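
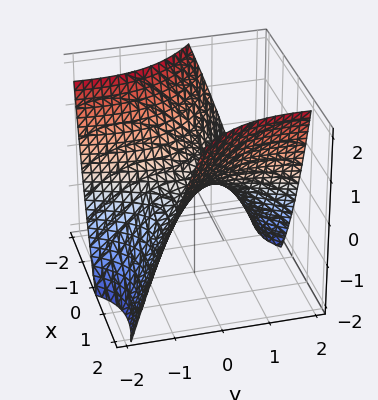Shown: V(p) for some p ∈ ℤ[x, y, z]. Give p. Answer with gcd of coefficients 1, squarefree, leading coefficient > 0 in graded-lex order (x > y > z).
2*x^2 + 3*x*y - y^2 - 3*z

deg p = 2.
From the visible intercepts: one z-axis crossing is at z = 0; it crosses the y-axis at the gridline y = 0.
Assembling these constraints gives the stated polynomial.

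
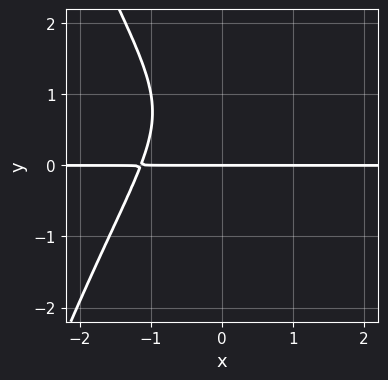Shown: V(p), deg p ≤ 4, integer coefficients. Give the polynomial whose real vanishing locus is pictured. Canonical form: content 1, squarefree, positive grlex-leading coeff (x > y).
2*x^3*y + 2*y^3 - 3*y^2 + 3*y

1. Degree: no degree-3 curve has this shape, so deg p = 4.
2. From the visible intercepts: every point of the x-axis in the box is on the curve; it meets the y-axis at y = 0 (among the integer gridlines).
3. These observations pin down the coefficients.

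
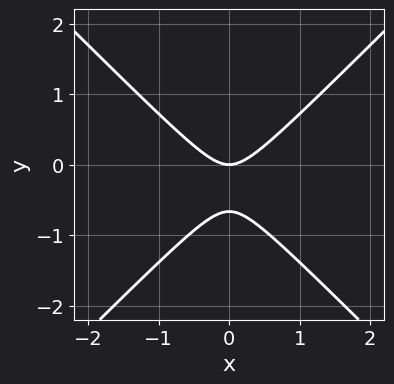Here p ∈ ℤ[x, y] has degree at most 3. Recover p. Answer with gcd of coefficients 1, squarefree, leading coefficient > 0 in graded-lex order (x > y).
3*x^2 - 3*y^2 - 2*y

Degree: the shape is more complex than any degree-1 curve, so deg p = 2.
Symmetries: mirror symmetry x ↦ −x ⇒ only even powers of x.
From the visible intercepts: one y-axis crossing is at y = 0; one x-axis crossing is at x = 0.
Matching integer coefficients to the picture gives p.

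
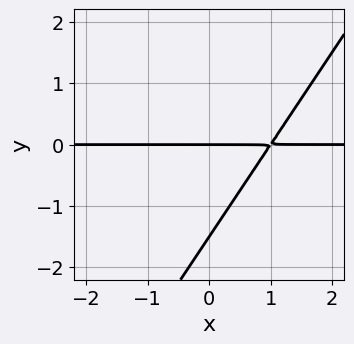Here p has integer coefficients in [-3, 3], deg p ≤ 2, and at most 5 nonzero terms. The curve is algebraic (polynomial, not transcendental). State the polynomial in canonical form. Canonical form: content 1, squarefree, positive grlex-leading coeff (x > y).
3*x*y - 2*y^2 - 3*y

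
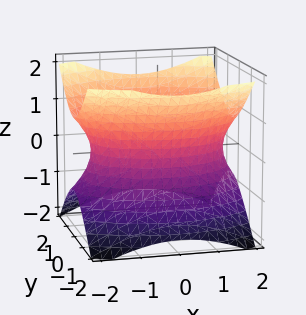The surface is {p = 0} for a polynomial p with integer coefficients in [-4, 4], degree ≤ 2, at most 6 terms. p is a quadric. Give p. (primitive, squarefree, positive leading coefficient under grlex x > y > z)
x^2 + 2*y^2 - 2*z^2 - 3

(a) deg p = 2. An hourglass — one-sheet hyperboloid; a quadric.
(b) Symmetries: mirror symmetry y ↦ −y ⇒ only even powers of y; mirror symmetry x ↦ −x ⇒ only even powers of x; mirror symmetry z ↦ −z ⇒ only even powers of z.
(c) From the visible intercepts: the surface avoids every integer z-axis point in the box.
(d) Assembling these constraints gives the stated polynomial.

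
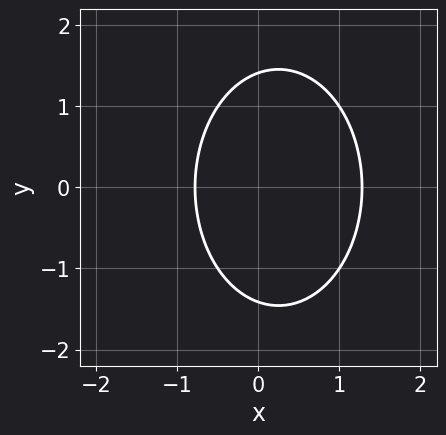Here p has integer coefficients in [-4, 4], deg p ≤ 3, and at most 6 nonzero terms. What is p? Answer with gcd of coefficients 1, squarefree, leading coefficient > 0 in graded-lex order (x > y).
2*x^2 + y^2 - x - 2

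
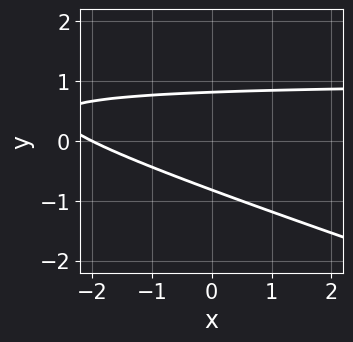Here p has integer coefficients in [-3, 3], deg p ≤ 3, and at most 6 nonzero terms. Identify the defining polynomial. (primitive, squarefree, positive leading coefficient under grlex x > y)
x*y + 3*y^2 - x - 2

The degree is 2 — a generic line meets the curve in up to 2 points.
From the axis intercepts and sections: it crosses the x-axis at the gridline x = -2.
Putting this together gives p.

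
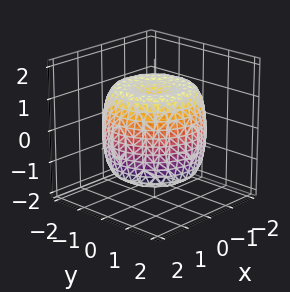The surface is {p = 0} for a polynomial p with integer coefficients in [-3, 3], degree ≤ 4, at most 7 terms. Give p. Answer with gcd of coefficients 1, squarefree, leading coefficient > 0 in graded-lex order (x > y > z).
x^4 + 2*x^2*y^2 + y^4 - 2*x^2 - 2*y^2 + z^2 - 1

1. deg p = 4. A generic line meets the surface in up to 4 points.
2. Symmetries: the surface is invariant under rotation about z: p = q(x² + y², z).
3. Reading off the gridlines: among the integer gridlines, it crosses the z-axis at z ∈ {-1, 1}; a circular section at z = 0 has radius between 1 and 2.
4. The integer polynomial consistent with all of this is the stated p.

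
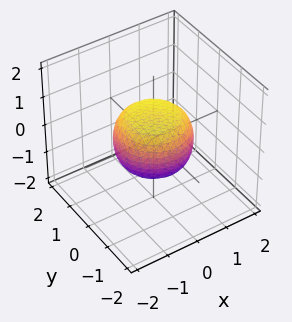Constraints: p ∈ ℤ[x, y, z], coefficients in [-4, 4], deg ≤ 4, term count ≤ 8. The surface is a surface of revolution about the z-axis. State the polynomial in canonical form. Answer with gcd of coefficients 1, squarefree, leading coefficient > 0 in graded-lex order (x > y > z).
2*x^4 + 4*x^2*y^2 + 2*y^4 - x^2 - y^2 + 3*z^2 - 2

(a) The degree is 4 — no degree-3 surface has this shape.
(b) Symmetry: the z-axis is an axis of rotation, so x and y enter only as x² + y².
(c) Checking where it meets the axes: a circular section at z = 0 has radius between 1 and 2.
(d) Together with the visible shape, these determine p as stated.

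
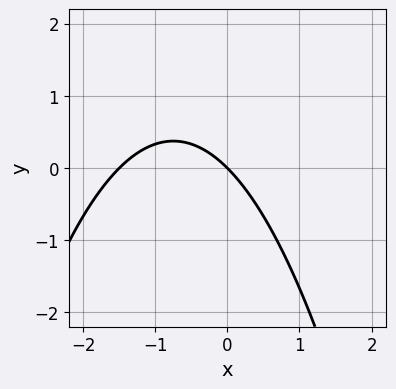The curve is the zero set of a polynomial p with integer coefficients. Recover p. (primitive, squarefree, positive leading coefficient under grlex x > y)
First, the degree is 2 — a generic line meets the curve in up to 2 points.
Then, reading off the gridlines: it meets the y-axis at y = 0 (among the integer gridlines); it meets the x-axis at x = 0 (among the integer gridlines).
Finally, putting this together gives p.

2*x^2 + 3*x + 3*y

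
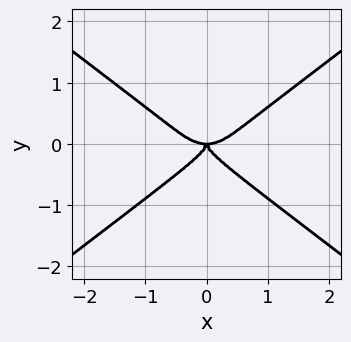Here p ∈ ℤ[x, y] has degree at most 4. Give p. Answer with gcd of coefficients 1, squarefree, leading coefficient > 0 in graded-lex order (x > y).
x^4 - 3*y^4 - x^2*y

First, deg p = 4. The shape is more complex than any degree-3 curve.
Next, symmetries: it's symmetric under x → −x, forcing even powers of x.
Then, reading off the gridlines: it meets the x-axis at x = 0 (among the integer gridlines); it crosses the y-axis at the gridline y = 0.
Finally, together with the visible shape, these determine p as stated.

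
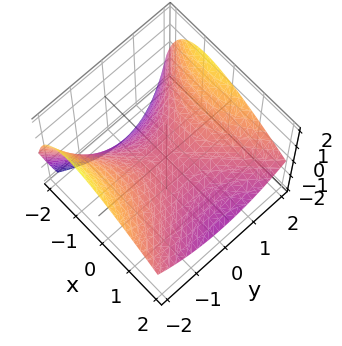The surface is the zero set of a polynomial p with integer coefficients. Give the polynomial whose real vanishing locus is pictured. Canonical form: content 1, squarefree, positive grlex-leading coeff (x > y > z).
1. Degree: a generic line meets the surface in up to 2 points, so deg p = 2.
2. Against the integer gridlines: it meets the x-axis at x = 0 (among the integer gridlines); it meets the z-axis at z = 0 (among the integer gridlines); one y-axis crossing is at y = 0.
3. Putting this together gives p.

x^2 + x*z - y^2 + 3*z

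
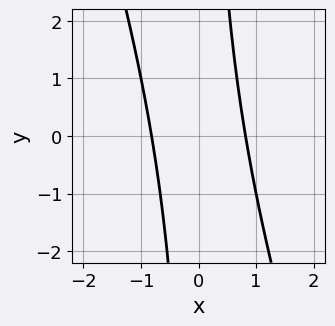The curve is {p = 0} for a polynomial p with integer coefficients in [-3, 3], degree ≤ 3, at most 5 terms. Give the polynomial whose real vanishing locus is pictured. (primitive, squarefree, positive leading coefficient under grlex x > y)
3*x^2 + x*y - 2

1. The degree is 2 — no degree-1 curve has this shape.
2. From the axis intercepts and sections: the curve avoids every integer y-axis point in the box.
3. Assembling these constraints gives the stated polynomial.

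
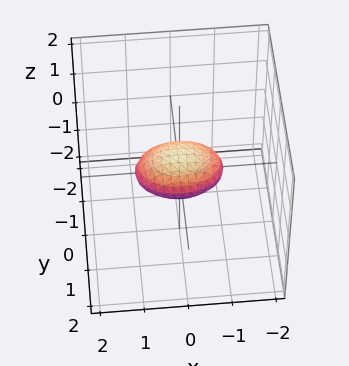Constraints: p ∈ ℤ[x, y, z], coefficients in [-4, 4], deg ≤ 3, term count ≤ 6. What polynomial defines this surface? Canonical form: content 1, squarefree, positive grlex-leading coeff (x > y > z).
First, degree: bounded and convex; a quadric, so deg p = 2.
Then, symmetries: the y ↦ −y reflection is a symmetry, so y appears only in even powers; it's symmetric under x → −x, forcing even powers of x; the z ↦ −z reflection is a symmetry, so z appears only in even powers.
Next, observable constraints: among the integer gridlines, it crosses the x-axis at x ∈ {-1, 1}.
Finally, matching integer coefficients to the picture gives p.

x^2 + 2*y^2 + 3*z^2 - 1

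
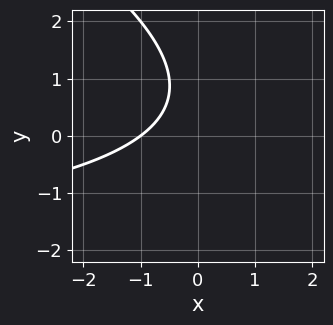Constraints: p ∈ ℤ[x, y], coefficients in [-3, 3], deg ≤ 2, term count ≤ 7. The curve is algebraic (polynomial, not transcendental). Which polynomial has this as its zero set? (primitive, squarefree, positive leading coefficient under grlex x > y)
x*y + 2*y^2 + 3*x - 3*y + 3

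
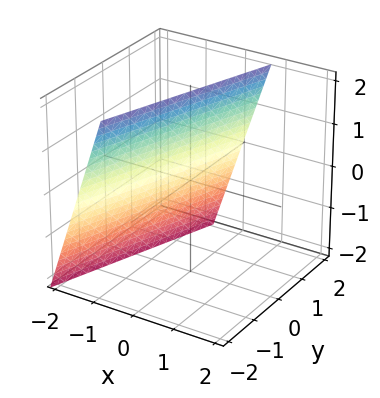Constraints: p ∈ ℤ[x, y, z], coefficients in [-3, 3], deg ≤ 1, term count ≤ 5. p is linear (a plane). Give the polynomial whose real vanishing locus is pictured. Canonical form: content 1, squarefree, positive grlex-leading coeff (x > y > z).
(a) Degree: the surface is flat (a plane), so deg p = 1.
(b) Checking where it meets the axes: it crosses the y-axis at the gridline y = 2; it meets the z-axis at z = 2 (among the integer gridlines).
(c) These observations pin down the coefficients.

3*x - y - z + 2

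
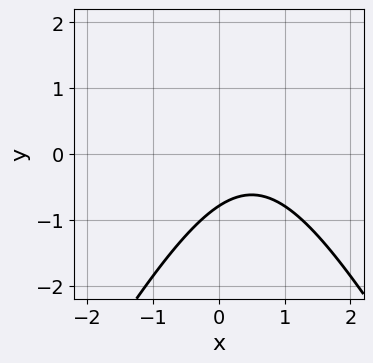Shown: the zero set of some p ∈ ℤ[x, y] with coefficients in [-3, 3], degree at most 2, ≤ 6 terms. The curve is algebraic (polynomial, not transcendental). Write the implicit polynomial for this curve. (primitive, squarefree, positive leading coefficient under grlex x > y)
1. deg p = 2.
2. Reading off the gridlines: the curve avoids every integer x-axis point in the box.
3. Solving for integer coefficients yields p as stated.

3*x^2 - y^2 - 3*x + 3*y + 3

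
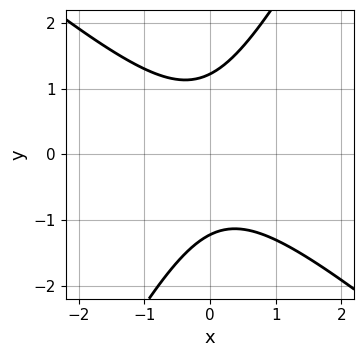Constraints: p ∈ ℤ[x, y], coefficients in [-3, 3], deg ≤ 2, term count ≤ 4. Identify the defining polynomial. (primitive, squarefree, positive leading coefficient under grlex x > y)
Degree: no degree-1 curve has this shape, so deg p = 2.
Observable constraints: no x-intercept at any integer in the box.
Together with the visible shape, these determine p as stated.

3*x^2 + 2*x*y - 2*y^2 + 3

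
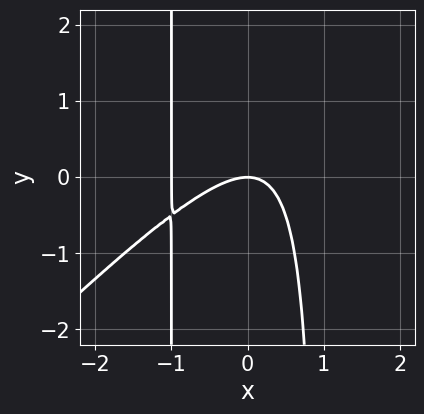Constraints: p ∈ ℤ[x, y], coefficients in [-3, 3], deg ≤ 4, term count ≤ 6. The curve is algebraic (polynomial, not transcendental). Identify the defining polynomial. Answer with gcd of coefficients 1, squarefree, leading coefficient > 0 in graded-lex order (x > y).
deg p = 3. No degree-2 curve has this shape.
From the visible intercepts: the x-axis gridline crossings are at x ∈ {-1, 0}; it meets the y-axis at y = 0 (among the integer gridlines).
Assembling these constraints gives the stated polynomial.

x^3 - x^2*y + x^2 + y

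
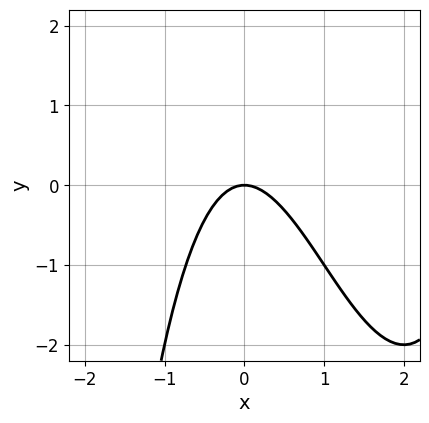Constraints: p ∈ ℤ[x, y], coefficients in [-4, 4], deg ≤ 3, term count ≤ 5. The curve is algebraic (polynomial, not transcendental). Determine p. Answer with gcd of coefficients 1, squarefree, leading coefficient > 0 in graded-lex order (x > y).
x^3 - 3*x^2 - 2*y

The degree is 3 — a generic line meets the curve in up to 3 points.
Checking where it meets the axes: one y-axis crossing is at y = 0; it crosses the x-axis at the gridline x = 0.
Putting this together gives p.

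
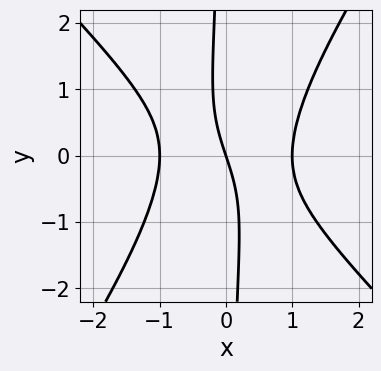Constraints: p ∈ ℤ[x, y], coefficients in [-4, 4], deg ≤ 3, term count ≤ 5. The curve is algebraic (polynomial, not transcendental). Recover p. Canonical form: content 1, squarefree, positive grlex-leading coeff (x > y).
1. The degree is 3 — the shape is more complex than any degree-2 curve.
2. From the axis intercepts and sections: one y-axis crossing is at y = 0; among the integer gridlines, it crosses the x-axis at x ∈ {-1, 0, 1}.
3. Solving for integer coefficients yields p as stated.

3*x^3 + x^2*y - 2*x*y^2 - 3*x - y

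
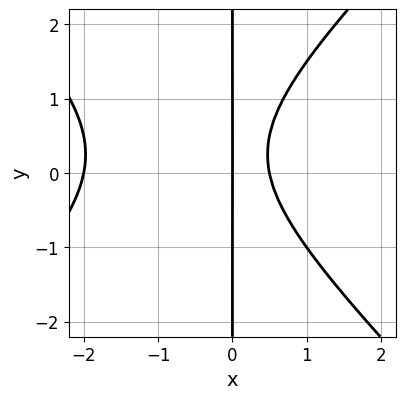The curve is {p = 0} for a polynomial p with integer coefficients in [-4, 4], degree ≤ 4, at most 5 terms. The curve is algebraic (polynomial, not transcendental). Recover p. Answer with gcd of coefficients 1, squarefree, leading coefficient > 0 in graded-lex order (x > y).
2*x^3 - 2*x*y^2 + 3*x^2 + x*y - 2*x

1. Degree: no degree-2 curve has this shape, so deg p = 3.
2. From the axis intercepts and sections: among the integer gridlines, it crosses the x-axis at x ∈ {-2, 0}; the visible y-axis segment lies entirely on the curve.
3. Fitting integer coefficients to these (and the overall shape) gives p.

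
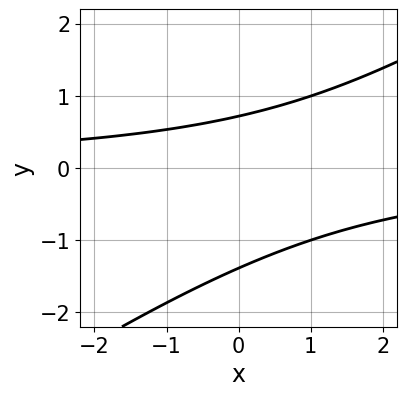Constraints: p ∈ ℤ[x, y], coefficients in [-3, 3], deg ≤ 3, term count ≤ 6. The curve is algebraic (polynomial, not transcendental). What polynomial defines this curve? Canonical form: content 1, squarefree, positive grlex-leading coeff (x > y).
First, degree: no degree-1 curve has this shape, so deg p = 2.
Then, from the axis intercepts and sections: no x-intercept at any integer in the box.
Finally, assembling these constraints gives the stated polynomial.

2*x*y - 3*y^2 - 2*y + 3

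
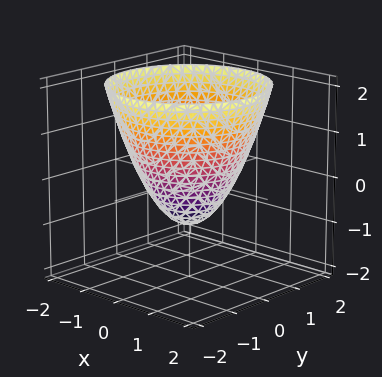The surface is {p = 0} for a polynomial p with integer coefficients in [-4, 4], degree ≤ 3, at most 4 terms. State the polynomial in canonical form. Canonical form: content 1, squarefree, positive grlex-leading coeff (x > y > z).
x^2 + y^2 - z - 1

(a) Degree: no degree-1 surface has this shape, so deg p = 2.
(b) Symmetry: every cross-section ⟂ z is a circle, so x, y appear only via x² + y².
(c) From the visible intercepts: a circular section at z = 2 has radius between 1 and 2; among the integer gridlines, it crosses the x-axis at x ∈ {-1, 1}; among the integer gridlines, it crosses the y-axis at y ∈ {-1, 1}.
(d) Together with the visible shape, these determine p as stated.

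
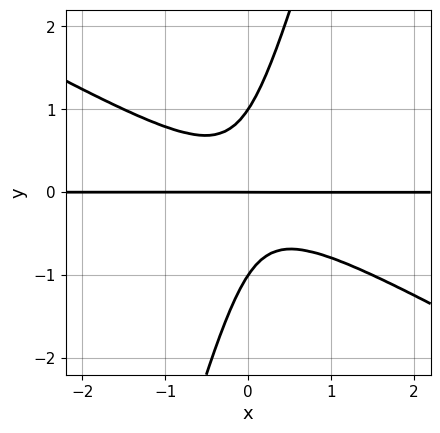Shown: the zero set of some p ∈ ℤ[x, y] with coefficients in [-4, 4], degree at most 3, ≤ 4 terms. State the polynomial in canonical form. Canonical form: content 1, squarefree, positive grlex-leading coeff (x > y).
2*x^2*y + 3*x*y^2 - y^3 + y

Degree: no degree-2 curve has this shape, so deg p = 3.
From the visible intercepts: the y-axis gridline crossings are at y ∈ {-1, 0, 1}; the visible x-axis segment lies entirely on the curve.
Putting this together gives p.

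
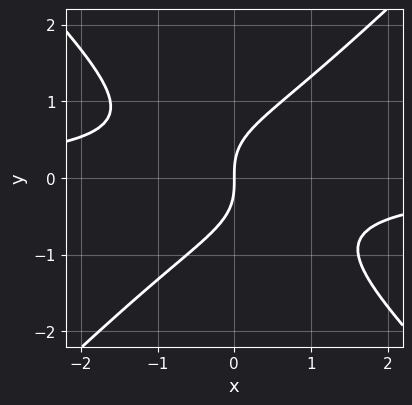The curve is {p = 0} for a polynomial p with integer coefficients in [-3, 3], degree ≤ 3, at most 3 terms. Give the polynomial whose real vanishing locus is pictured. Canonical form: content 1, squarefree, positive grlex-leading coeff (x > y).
(a) Degree: the shape is more complex than any degree-2 curve, so deg p = 3.
(b) Reading off the gridlines: it crosses the x-axis at the gridline x = 0; it crosses the y-axis at the gridline y = 0.
(c) Fitting integer coefficients to these (and the overall shape) gives p.

x^2*y - y^3 + x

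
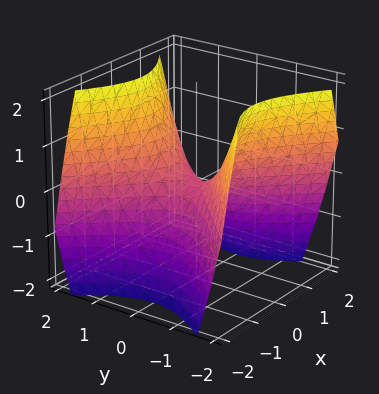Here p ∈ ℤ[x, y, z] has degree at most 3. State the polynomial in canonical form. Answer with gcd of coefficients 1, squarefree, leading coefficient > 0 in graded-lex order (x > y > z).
x^2 - y^2 + z

First, degree: a hyperbolic paraboloid; a quadric, so deg p = 2.
Next, symmetries: it's symmetric under y → −y, forcing even powers of y; the x ↦ −x reflection is a symmetry, so x appears only in even powers.
Next, observable constraints: it crosses the y-axis at the gridline y = 0; it crosses the z-axis at the gridline z = 0; it meets the x-axis at x = 0 (among the integer gridlines).
Finally, the integer polynomial consistent with all of this is the stated p.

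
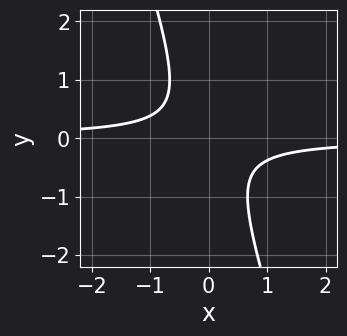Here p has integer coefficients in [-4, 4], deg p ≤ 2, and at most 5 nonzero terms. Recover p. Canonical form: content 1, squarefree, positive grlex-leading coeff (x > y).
(a) The degree is 2 — no degree-1 curve has this shape.
(b) From the visible intercepts: it misses every integer gridline on the x-axis; no y-intercept at any integer in the box.
(c) Putting this together gives p.

3*x*y + y^2 + 1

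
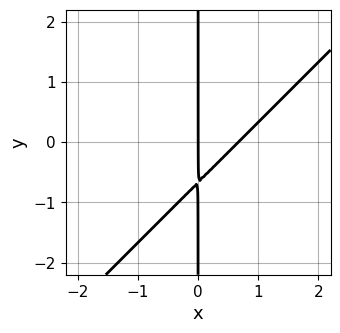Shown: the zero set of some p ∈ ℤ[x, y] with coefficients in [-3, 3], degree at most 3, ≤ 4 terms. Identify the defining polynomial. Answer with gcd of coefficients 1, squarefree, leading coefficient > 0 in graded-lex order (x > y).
First, deg p = 2.
Then, checking where it meets the axes: every point of the y-axis in the box is on the curve; it crosses the x-axis at the gridline x = 0.
Finally, together with the visible shape, these determine p as stated.

3*x^2 - 3*x*y - 2*x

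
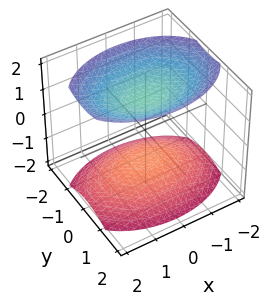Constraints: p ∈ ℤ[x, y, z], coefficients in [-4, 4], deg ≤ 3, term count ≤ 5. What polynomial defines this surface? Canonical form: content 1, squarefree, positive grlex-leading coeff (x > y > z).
1. The picture has 2 separate pieces. Treating them together as one polynomial.
2. deg p = 2. Two sheets facing apart; a quadric.
3. Symmetries: mirror symmetry y ↦ −y ⇒ only even powers of y; it's symmetric under z → −z, forcing even powers of z; mirror symmetry x ↦ −x ⇒ only even powers of x.
4. Against the integer gridlines: the surface avoids every integer x-axis point in the box; no y-intercept at any integer in the box.
5. Assembling these constraints gives the stated polynomial.

x^2 + 2*y^2 - 2*z^2 + 3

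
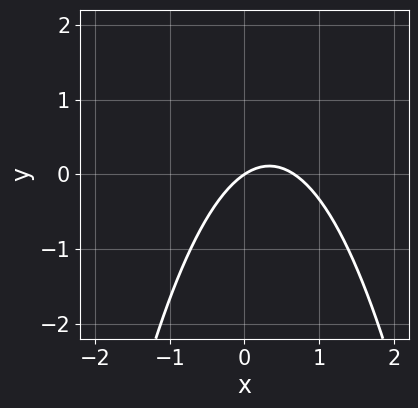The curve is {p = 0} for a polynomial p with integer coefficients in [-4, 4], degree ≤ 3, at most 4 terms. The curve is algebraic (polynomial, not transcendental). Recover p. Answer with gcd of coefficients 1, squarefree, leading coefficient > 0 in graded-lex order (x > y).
1. The degree is 2 — no degree-1 curve has this shape.
2. Observable constraints: it meets the x-axis at x = 0 (among the integer gridlines); it meets the y-axis at y = 0 (among the integer gridlines).
3. Together with the visible shape, these determine p as stated.

3*x^2 - 2*x + 3*y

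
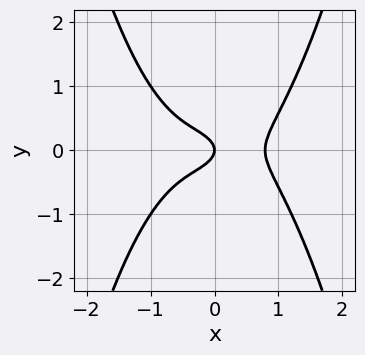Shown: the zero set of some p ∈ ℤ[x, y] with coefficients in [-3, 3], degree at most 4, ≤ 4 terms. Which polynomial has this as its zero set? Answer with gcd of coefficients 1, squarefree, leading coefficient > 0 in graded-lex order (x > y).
2*x^4 - 3*y^2 - x

deg p = 4. The shape is more complex than any degree-3 curve.
Symmetries: mirror symmetry y ↦ −y ⇒ only even powers of y.
From the axis intercepts and sections: it meets the x-axis at x = 0 (among the integer gridlines); it crosses the y-axis at the gridline y = 0.
Assembling these constraints gives the stated polynomial.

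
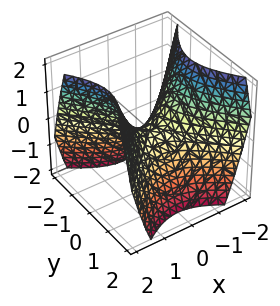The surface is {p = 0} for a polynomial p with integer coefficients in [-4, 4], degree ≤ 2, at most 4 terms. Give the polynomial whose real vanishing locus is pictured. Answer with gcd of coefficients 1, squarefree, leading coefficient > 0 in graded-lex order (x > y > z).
1. deg p = 2. A hyperbolic paraboloid; a quadric.
2. Symmetries: mirror symmetry y ↦ −y ⇒ only even powers of y; it's symmetric under x → −x, forcing even powers of x.
3. Reading off the gridlines: one x-axis crossing is at x = 0; one y-axis crossing is at y = 0.
4. The integer polynomial consistent with all of this is the stated p.

x^2 - y^2 - z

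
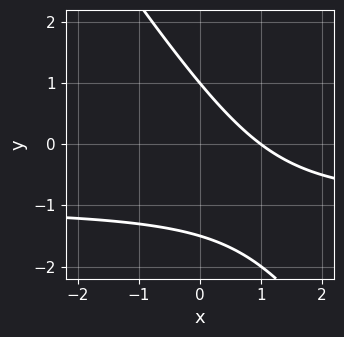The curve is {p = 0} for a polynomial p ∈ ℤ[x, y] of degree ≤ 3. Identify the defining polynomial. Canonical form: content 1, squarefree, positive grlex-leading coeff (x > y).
3*x*y + 2*y^2 + 3*x + y - 3

The degree is 2 — a generic line meets the curve in up to 2 points.
From the visible intercepts: it meets the y-axis at y = 1 (among the integer gridlines); one x-axis crossing is at x = 1.
These observations pin down the coefficients.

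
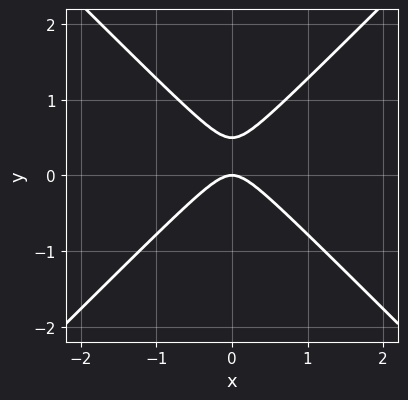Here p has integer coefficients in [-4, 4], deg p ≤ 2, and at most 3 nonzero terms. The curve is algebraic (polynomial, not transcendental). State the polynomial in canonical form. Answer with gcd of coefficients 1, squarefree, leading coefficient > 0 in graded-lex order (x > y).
2*x^2 - 2*y^2 + y

(a) Degree: the shape is more complex than any degree-1 curve, so deg p = 2.
(b) Symmetries: mirror symmetry x ↦ −x ⇒ only even powers of x.
(c) Against the integer gridlines: one y-axis crossing is at y = 0; it meets the x-axis at x = 0 (among the integer gridlines).
(d) These observations pin down the coefficients.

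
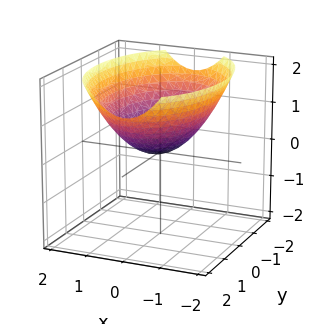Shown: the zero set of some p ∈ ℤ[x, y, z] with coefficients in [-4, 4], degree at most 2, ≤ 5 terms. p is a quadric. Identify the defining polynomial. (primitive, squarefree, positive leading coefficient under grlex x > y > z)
Degree: a single bowl opening along one axis; a quadric, so deg p = 2.
Symmetries: it's symmetric under y → −y, forcing even powers of y; it's symmetric under x → −x, forcing even powers of x.
From the visible intercepts: one y-axis crossing is at y = 0; it meets the x-axis at x = 0 (among the integer gridlines); it meets the z-axis at z = 0 (among the integer gridlines).
Assembling these constraints gives the stated polynomial.

2*x^2 + y^2 - 3*z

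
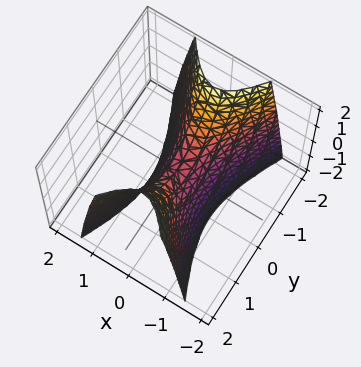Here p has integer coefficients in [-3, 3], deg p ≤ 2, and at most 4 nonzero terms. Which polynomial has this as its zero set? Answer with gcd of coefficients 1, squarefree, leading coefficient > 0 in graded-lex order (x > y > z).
3*x^2 - y^2 + z

(a) Degree: a saddle surface; a quadric, so deg p = 2.
(b) Symmetries: mirror symmetry x ↦ −x ⇒ only even powers of x; the y ↦ −y reflection is a symmetry, so y appears only in even powers.
(c) Reading off the gridlines: one x-axis crossing is at x = 0; one z-axis crossing is at z = 0.
(d) Assembling these constraints gives the stated polynomial.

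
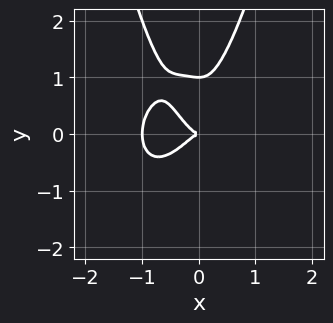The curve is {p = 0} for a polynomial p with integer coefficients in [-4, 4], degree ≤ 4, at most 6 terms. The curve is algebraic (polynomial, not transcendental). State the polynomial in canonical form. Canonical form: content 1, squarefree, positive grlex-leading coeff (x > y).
(a) Degree: no degree-3 curve has this shape, so deg p = 4.
(b) Observable constraints: the x-axis gridline crossings are at x ∈ {-1, 0}; among the integer gridlines, it crosses the y-axis at y ∈ {0, 1}.
(c) Together with the visible shape, these determine p as stated.

3*x^4 + x^2*y^2 + 3*x^3 - y^3 + y^2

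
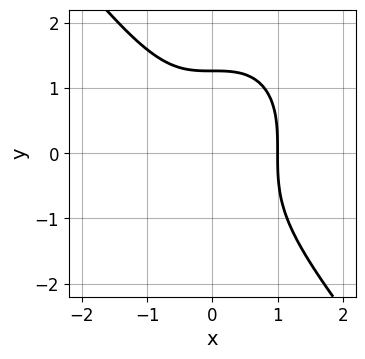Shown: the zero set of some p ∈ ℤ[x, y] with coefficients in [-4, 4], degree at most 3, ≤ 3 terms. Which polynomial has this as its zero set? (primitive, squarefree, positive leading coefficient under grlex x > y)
First, degree: a generic line meets the curve in up to 3 points, so deg p = 3.
Next, observable constraints: it crosses the x-axis at the gridline x = 1.
Finally, together with the visible shape, these determine p as stated.

2*x^3 + y^3 - 2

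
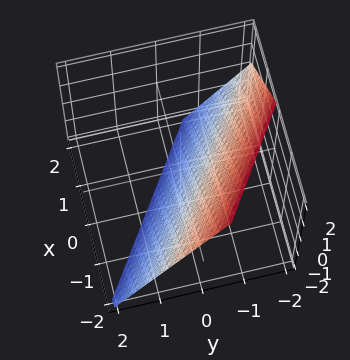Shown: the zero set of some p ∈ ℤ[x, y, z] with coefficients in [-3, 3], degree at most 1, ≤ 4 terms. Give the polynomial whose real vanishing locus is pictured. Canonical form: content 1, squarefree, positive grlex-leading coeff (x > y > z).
(a) deg p = 1. The surface is flat (a plane).
(b) From the visible intercepts: it crosses the z-axis at the gridline z = -1; one x-axis crossing is at x = -1.
(c) Fitting integer coefficients to these (and the overall shape) gives p.

2*x + 3*y + 2*z + 2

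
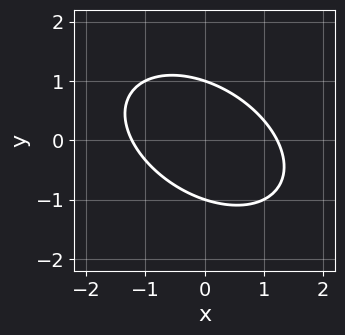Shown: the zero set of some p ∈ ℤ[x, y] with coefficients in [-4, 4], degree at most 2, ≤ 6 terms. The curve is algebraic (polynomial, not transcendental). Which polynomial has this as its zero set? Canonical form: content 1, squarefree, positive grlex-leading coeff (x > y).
1. The degree is 2 — no degree-1 curve has this shape.
2. From the axis intercepts and sections: the y-axis gridline crossings are at y ∈ {-1, 1}.
3. Fitting integer coefficients to these (and the overall shape) gives p.

2*x^2 + 2*x*y + 3*y^2 - 3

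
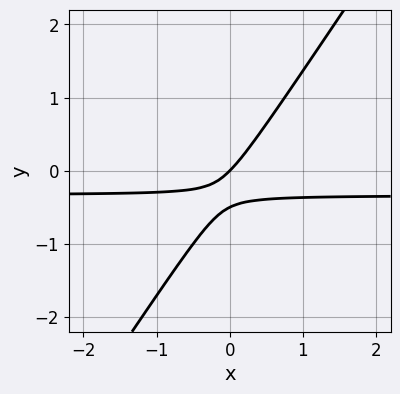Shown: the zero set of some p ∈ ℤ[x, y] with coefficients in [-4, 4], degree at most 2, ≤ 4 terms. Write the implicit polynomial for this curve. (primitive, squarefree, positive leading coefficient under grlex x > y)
(a) The degree is 2 — a generic line meets the curve in up to 2 points.
(b) Reading off the gridlines: it meets the y-axis at y = 0 (among the integer gridlines); one x-axis crossing is at x = 0.
(c) Fitting integer coefficients to these (and the overall shape) gives p.

3*x*y - 2*y^2 + x - y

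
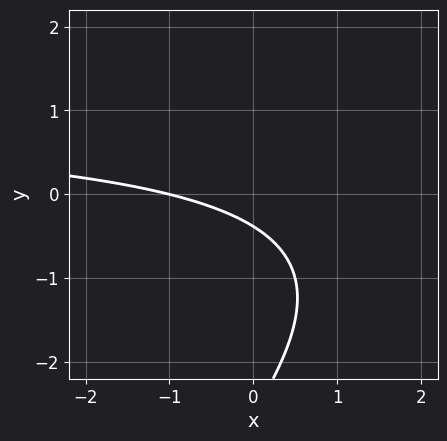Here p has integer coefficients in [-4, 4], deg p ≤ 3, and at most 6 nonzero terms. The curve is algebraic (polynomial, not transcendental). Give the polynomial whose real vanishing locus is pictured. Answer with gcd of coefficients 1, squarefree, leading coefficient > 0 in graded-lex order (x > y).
x*y - y^2 - x - 3*y - 1

(a) Degree: a generic line meets the curve in up to 2 points, so deg p = 2.
(b) Observable constraints: it crosses the x-axis at the gridline x = -1.
(c) Solving for integer coefficients yields p as stated.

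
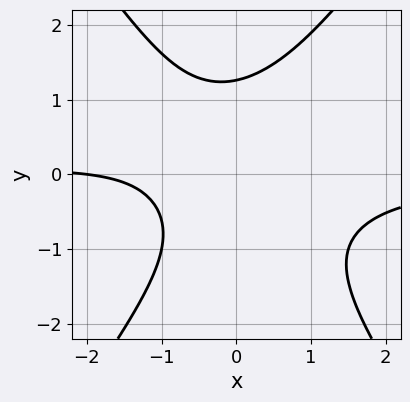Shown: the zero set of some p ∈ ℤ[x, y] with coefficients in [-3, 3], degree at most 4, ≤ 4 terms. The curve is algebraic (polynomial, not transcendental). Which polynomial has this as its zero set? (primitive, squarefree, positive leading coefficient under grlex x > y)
2*x^2*y - y^3 + x + 2

First, deg p = 3.
Next, from the visible intercepts: one x-axis crossing is at x = -2.
Finally, putting this together gives p.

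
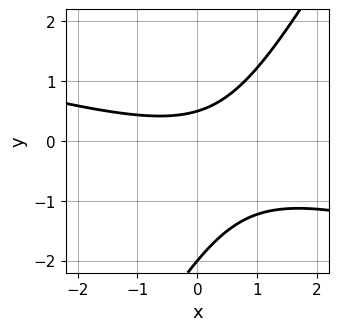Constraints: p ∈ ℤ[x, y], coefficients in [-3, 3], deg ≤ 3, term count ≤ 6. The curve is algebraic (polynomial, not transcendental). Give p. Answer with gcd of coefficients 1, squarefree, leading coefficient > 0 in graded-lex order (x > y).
(a) Degree: no degree-1 curve has this shape, so deg p = 2.
(b) Observable constraints: it meets the y-axis at y = -2 (among the integer gridlines); no x-intercept at any integer in the box.
(c) Together with the visible shape, these determine p as stated.

x^2 + 3*x*y - 2*y^2 - 3*y + 2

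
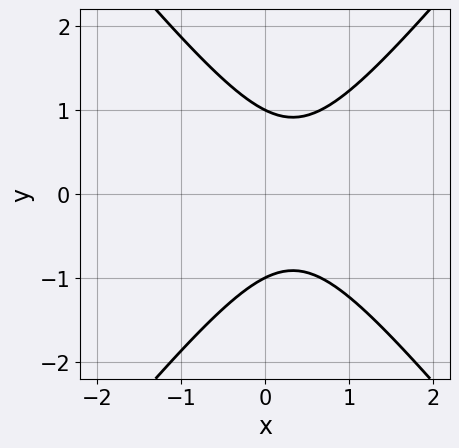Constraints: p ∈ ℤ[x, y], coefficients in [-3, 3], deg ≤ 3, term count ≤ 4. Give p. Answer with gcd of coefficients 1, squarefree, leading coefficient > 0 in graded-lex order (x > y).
First, degree: the shape is more complex than any degree-1 curve, so deg p = 2.
Then, symmetries: mirror symmetry y ↦ −y ⇒ only even powers of y.
Next, reading off the gridlines: among the integer gridlines, it crosses the y-axis at y ∈ {-1, 1}; no x-intercept at any integer in the box.
Finally, together with the visible shape, these determine p as stated.

3*x^2 - 2*y^2 - 2*x + 2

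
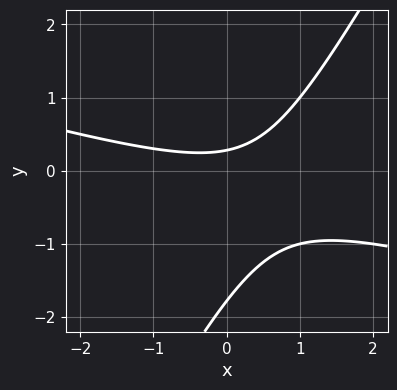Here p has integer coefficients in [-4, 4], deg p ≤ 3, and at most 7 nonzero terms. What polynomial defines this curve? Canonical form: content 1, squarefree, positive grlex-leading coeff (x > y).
x^2 + 3*x*y - 2*y^2 - 3*y + 1

First, degree: a generic line meets the curve in up to 2 points, so deg p = 2.
Then, against the integer gridlines: the curve avoids every integer x-axis point in the box.
Finally, these observations pin down the coefficients.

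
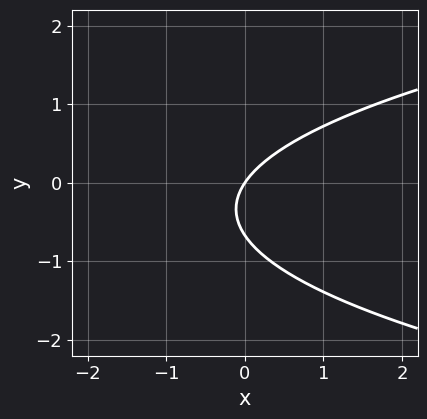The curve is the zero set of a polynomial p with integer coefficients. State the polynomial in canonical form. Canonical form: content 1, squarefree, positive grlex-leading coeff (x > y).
deg p = 2.
Checking where it meets the axes: one y-axis crossing is at y = 0; one x-axis crossing is at x = 0.
Solving for integer coefficients yields p as stated.

3*y^2 - 3*x + 2*y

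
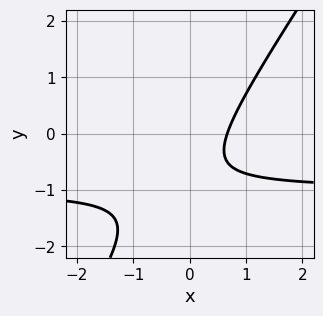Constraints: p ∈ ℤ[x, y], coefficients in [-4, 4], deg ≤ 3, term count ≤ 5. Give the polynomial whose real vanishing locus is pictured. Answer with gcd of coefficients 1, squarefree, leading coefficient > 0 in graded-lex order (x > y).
First, the degree is 2 — a generic line meets the curve in up to 2 points.
Next, from the visible intercepts: no y-intercept at any integer in the box.
Finally, solving for integer coefficients yields p as stated.

3*x*y - 2*y^2 + 3*x - 3*y - 2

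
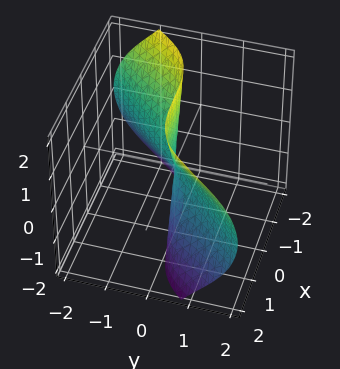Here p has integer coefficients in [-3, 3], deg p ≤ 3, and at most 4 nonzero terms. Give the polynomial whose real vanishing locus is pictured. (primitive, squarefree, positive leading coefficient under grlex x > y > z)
x^3 + x^2*y - 2*y^3 - 3*y*z^2

First, degree: a generic line meets the surface in up to 3 points, so deg p = 3.
Then, from the visible intercepts: it crosses the x-axis at the gridline x = 0; one y-axis crossing is at y = 0; the visible z-axis segment lies entirely on the surface.
Finally, matching integer coefficients to the picture gives p.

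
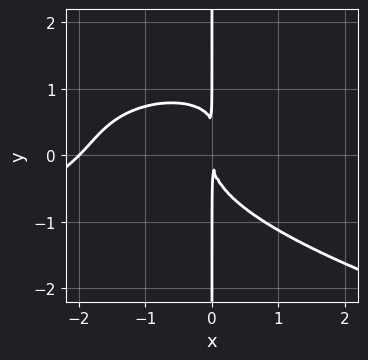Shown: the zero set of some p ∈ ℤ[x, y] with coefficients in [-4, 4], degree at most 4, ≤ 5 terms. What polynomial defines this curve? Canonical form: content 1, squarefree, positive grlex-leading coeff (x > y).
1. deg p = 4. No degree-3 curve has this shape.
2. Checking where it meets the axes: every point of the y-axis in the box is on the curve; it meets the x-axis at x = -2 (among the integer gridlines).
3. Putting this together gives p.

2*x*y^3 + x^3 - x^2*y - x*y^2 + 2*x^2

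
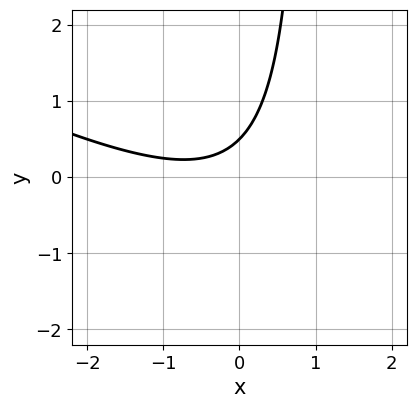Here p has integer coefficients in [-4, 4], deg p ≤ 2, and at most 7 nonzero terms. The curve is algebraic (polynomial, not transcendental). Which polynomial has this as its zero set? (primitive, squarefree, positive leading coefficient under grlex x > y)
The degree is 2 — the shape is more complex than any degree-1 curve.
From the visible intercepts: the curve avoids every integer x-axis point in the box.
Together with the visible shape, these determine p as stated.

x^2 + 2*x*y + x - 2*y + 1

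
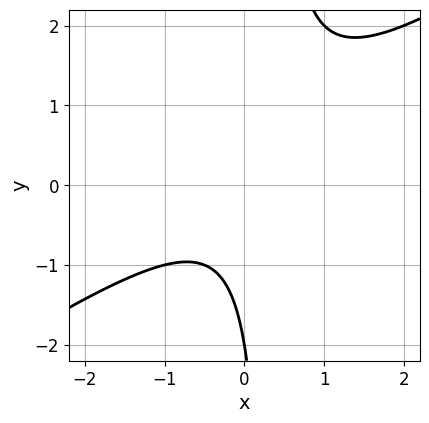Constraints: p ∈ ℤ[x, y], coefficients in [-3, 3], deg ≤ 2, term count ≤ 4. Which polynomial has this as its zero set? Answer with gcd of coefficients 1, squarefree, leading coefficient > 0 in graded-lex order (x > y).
(a) Degree: the shape is more complex than any degree-1 curve, so deg p = 2.
(b) Checking where it meets the axes: no x-intercept at any integer in the box; it meets the y-axis at y = -2 (among the integer gridlines).
(c) These observations pin down the coefficients.

2*x^2 - 3*x*y + y + 2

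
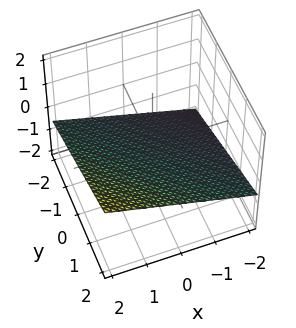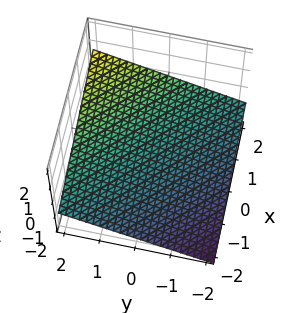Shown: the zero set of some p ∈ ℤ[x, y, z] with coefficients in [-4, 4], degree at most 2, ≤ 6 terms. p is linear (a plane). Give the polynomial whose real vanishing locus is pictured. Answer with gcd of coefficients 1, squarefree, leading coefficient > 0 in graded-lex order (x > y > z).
deg p = 1.
From the visible intercepts: it crosses the y-axis at the gridline y = 2; one x-axis crossing is at x = 2.
Putting this together gives p.

x + y - 3*z - 2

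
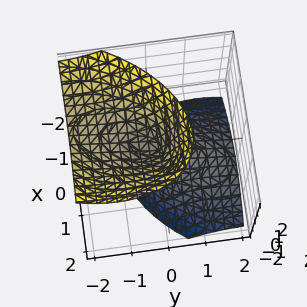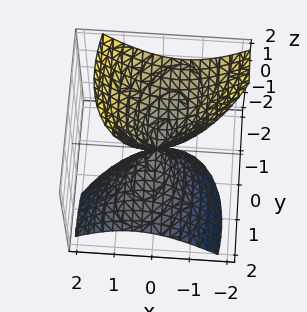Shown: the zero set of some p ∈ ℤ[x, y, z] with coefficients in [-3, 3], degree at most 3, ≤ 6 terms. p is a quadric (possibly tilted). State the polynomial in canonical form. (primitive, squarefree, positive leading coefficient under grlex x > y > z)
2*x^2 - x*y + y^2 + 2*y*z - z^2

The picture has 2 separate pieces.
Degree: a generic line meets the surface in up to 2 points, so deg p = 2.
Observable constraints: it crosses the x-axis at the gridline x = 0; it crosses the z-axis at the gridline z = 0; it meets the y-axis at y = 0 (among the integer gridlines).
The integer polynomial consistent with all of this is the stated p.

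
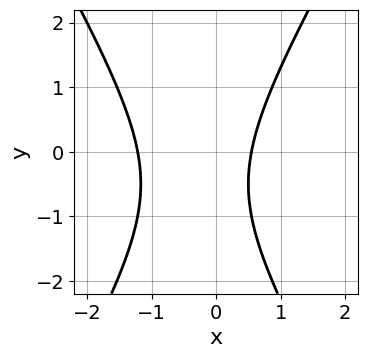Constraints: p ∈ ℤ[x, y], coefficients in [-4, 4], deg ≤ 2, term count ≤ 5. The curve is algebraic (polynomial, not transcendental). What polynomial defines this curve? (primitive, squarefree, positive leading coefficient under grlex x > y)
3*x^2 - y^2 + 2*x - y - 2

First, the degree is 2 — the shape is more complex than any degree-1 curve.
Next, from the visible intercepts: the curve avoids every integer y-axis point in the box.
Finally, fitting integer coefficients to these (and the overall shape) gives p.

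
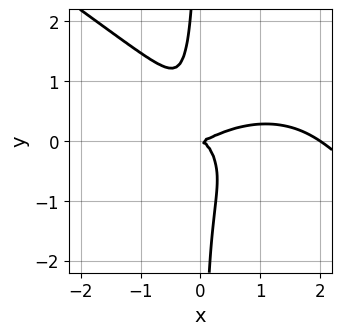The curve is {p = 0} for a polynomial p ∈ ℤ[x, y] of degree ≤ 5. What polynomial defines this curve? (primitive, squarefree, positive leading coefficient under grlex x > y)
x^4 + 3*x*y^3 - 2*x^3 + 3*x^2*y + y^2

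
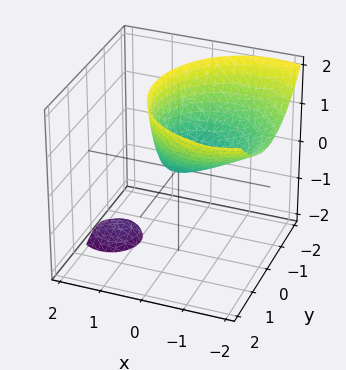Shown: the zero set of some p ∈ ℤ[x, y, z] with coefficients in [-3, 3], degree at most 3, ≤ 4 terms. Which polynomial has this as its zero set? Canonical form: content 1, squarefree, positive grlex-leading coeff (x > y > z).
First, the picture has 2 separate pieces. Treating them together as one polynomial.
Next, deg p = 2. No degree-1 surface has this shape.
Then, from the visible intercepts: one y-axis crossing is at y = 0; it crosses the z-axis at the gridline z = 0; one x-axis crossing is at x = 0.
Finally, fitting integer coefficients to these (and the overall shape) gives p.

2*x^2 + 3*x*z + 2*y^2 - 2*z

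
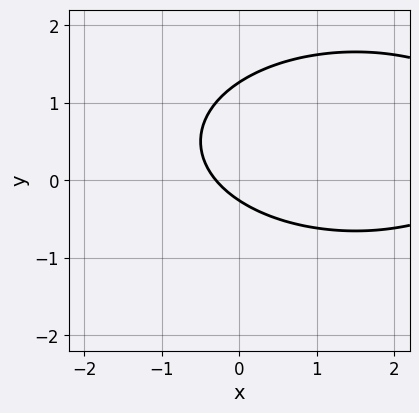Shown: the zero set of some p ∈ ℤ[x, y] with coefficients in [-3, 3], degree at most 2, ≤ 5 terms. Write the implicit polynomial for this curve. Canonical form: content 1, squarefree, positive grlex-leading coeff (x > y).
x^2 + 3*y^2 - 3*x - 3*y - 1

(a) deg p = 2.
(b) The integer polynomial consistent with all of this is the stated p.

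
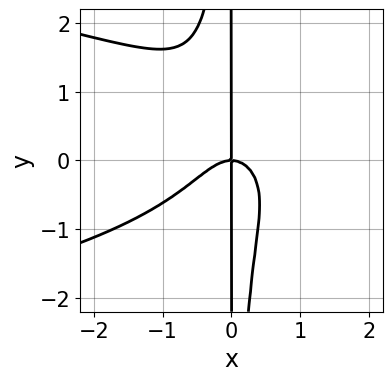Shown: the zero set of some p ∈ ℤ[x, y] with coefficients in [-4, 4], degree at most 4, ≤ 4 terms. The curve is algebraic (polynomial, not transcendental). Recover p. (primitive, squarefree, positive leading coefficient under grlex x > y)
1. Degree: the shape is more complex than any degree-3 curve, so deg p = 4.
2. Against the integer gridlines: every point of the y-axis in the box is on the curve; it crosses the x-axis at the gridline x = 0.
3. Assembling these constraints gives the stated polynomial.

3*x^2*y^2 + 3*x^3 - x^2*y + 2*x*y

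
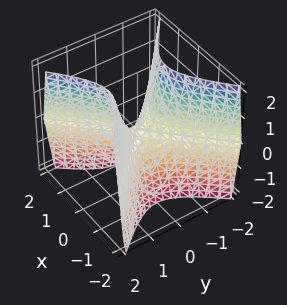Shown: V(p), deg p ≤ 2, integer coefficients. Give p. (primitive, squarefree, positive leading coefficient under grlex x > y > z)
2*x^2 - 2*y^2 + z

(a) deg p = 2.
(b) Symmetries: it's symmetric under y → −y, forcing even powers of y; it's symmetric under x → −x, forcing even powers of x.
(c) From the axis intercepts and sections: it meets the y-axis at y = 0 (among the integer gridlines); it meets the z-axis at z = 0 (among the integer gridlines).
(d) Together with the visible shape, these determine p as stated.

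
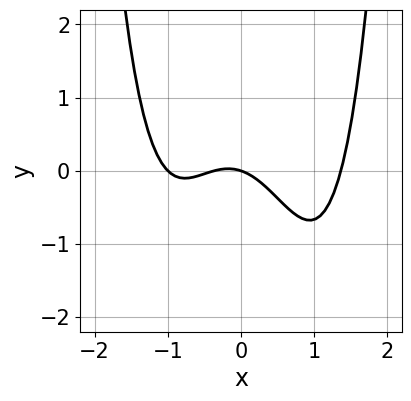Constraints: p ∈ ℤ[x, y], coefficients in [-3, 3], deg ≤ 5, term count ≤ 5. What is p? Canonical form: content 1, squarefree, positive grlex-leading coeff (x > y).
deg p = 4. No degree-3 curve has this shape.
From the axis intercepts and sections: it meets the y-axis at y = 0 (among the integer gridlines); among the integer gridlines, it crosses the x-axis at x ∈ {-1, 0}.
These observations pin down the coefficients.

2*x^4 - 3*x^2 - x - 3*y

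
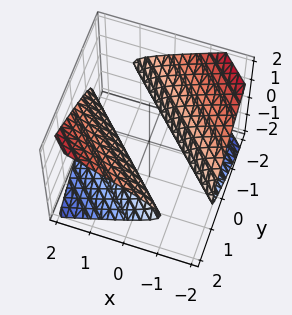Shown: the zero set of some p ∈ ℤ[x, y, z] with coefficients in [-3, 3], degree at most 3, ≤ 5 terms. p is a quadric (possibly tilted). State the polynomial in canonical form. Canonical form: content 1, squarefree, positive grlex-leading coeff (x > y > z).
(a) The picture has 2 separate pieces. They look like related sheets of one shape, so recover p as a whole.
(b) deg p = 2. A generic line meets the surface in up to 2 points.
(c) Reading off the gridlines: it misses every integer gridline on the z-axis; among the integer gridlines, it crosses the x-axis at x ∈ {-1, 1}; the y-axis gridline crossings are at y ∈ {-1, 1}.
(d) Assembling these constraints gives the stated polynomial.

x^2 + 2*x*y + y^2 - 3*z^2 - 1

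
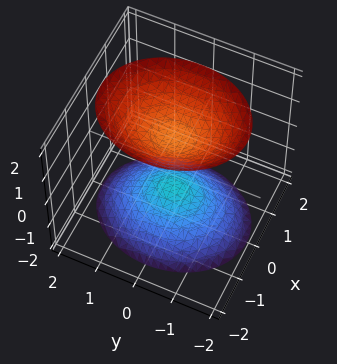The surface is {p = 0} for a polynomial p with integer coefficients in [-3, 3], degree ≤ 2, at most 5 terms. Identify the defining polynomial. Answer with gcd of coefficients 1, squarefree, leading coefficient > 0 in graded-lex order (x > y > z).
(a) I count 2 distinct pieces.
(b) deg p = 2.
(c) Symmetries: the y ↦ −y reflection is a symmetry, so y appears only in even powers; it's symmetric under z → −z, forcing even powers of z; it's symmetric under x → −x, forcing even powers of x.
(d) Observable constraints: among the integer gridlines, it crosses the z-axis at z ∈ {-1, 1}; no x-intercept at any integer in the box; the surface avoids every integer y-axis point in the box.
(e) Matching integer coefficients to the picture gives p.

3*x^2 + 2*y^2 - 2*z^2 + 2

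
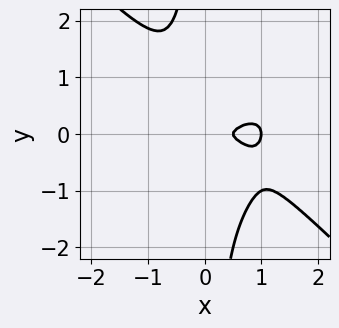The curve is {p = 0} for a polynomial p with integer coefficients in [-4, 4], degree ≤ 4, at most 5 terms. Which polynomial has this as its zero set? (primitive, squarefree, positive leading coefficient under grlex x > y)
2*x^4 + 2*x*y^3 - 3*x^3 + x^2 + 2*y^2

(a) deg p = 4. The shape is more complex than any degree-3 curve.
(b) Reading off the gridlines: it meets the x-axis at x = 1 (among the integer gridlines).
(c) Assembling these constraints gives the stated polynomial.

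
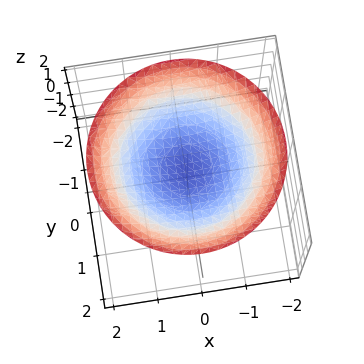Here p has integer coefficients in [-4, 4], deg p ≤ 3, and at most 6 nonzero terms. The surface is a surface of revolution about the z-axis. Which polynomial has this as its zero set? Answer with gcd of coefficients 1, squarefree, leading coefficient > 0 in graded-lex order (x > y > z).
Degree: no degree-1 surface has this shape, so deg p = 2.
By symmetry, the surface is invariant under rotation about z: p = q(x² + y², z).
Against the integer gridlines: a circular section at z = 1 has radius exactly 1; no y-intercept at any integer in the box; it misses every integer gridline on the x-axis.
Solving for integer coefficients yields p as stated.

x^2 + y^2 - 3*z + 2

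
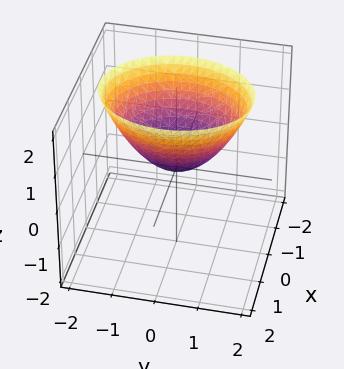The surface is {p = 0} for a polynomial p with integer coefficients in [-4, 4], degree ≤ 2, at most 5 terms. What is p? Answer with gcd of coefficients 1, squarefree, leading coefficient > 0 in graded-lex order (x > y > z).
3*x^2 + 2*y^2 - 3*z

(a) deg p = 2.
(b) Symmetries: it's symmetric under y → −y, forcing even powers of y; the x ↦ −x reflection is a symmetry, so x appears only in even powers.
(c) From the axis intercepts and sections: one z-axis crossing is at z = 0; one y-axis crossing is at y = 0.
(d) The integer polynomial consistent with all of this is the stated p.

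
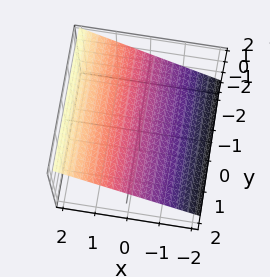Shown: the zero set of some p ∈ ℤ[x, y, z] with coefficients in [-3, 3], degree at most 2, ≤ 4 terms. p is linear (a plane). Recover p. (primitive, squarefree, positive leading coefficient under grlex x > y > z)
2*x - 3*z + 2

1. Degree: the surface is flat (a plane), so deg p = 1.
2. From the axis intercepts and sections: no y-intercept at any integer in the box; it crosses the x-axis at the gridline x = -1.
3. Assembling these constraints gives the stated polynomial.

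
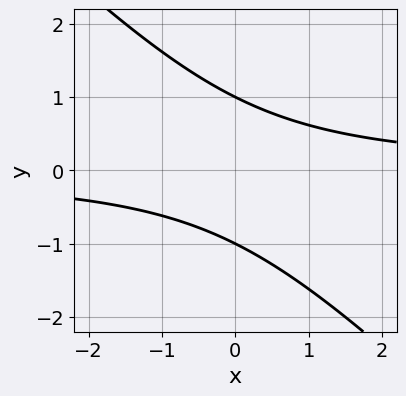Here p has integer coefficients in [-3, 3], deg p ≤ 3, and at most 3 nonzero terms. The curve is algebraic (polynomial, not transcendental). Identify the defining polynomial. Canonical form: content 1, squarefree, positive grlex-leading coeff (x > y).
x*y + y^2 - 1

1. The degree is 2 — no degree-1 curve has this shape.
2. Checking where it meets the axes: the curve avoids every integer x-axis point in the box; the y-axis gridline crossings are at y ∈ {-1, 1}.
3. The integer polynomial consistent with all of this is the stated p.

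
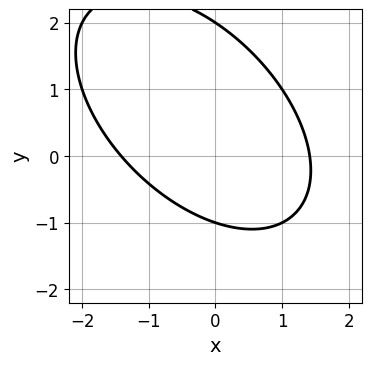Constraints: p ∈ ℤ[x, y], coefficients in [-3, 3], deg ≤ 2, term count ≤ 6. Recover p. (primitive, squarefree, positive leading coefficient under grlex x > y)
x^2 + x*y + y^2 - y - 2

1. The degree is 2 — no degree-1 curve has this shape.
2. Against the integer gridlines: among the integer gridlines, it crosses the y-axis at y ∈ {-1, 2}.
3. Solving for integer coefficients yields p as stated.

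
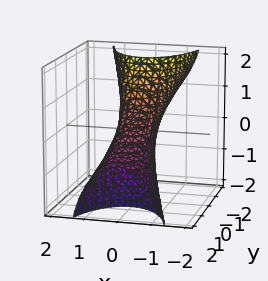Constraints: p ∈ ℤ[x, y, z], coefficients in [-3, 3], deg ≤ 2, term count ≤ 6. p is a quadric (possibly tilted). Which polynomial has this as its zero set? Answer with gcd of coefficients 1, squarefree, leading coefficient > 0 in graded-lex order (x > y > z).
3*x^2 + y^2 + 3*y*z + z^2 - 1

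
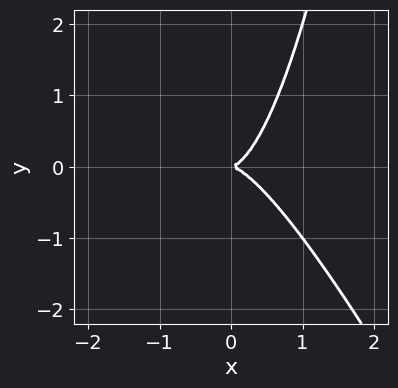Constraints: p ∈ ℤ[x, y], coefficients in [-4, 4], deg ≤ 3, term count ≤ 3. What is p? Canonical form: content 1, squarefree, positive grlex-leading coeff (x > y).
1. The degree is 3 — no degree-2 curve has this shape.
2. From the axis intercepts and sections: it crosses the y-axis at the gridline y = 0; it crosses the x-axis at the gridline x = 0.
3. Solving for integer coefficients yields p as stated.

2*x^3 + x^2*y - y^2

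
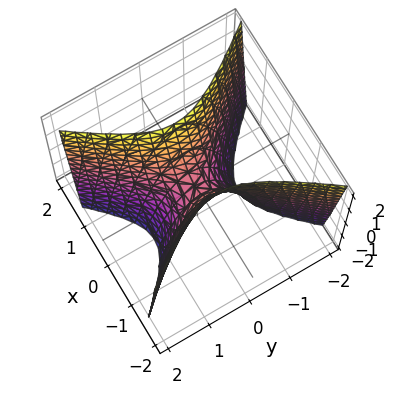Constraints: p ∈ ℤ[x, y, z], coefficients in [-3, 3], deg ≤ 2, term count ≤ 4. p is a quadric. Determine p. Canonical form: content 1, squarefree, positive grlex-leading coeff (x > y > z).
First, the degree is 2 — a saddle surface; a quadric.
Next, symmetries: the x ↦ −x reflection is a symmetry, so x appears only in even powers; the y ↦ −y reflection is a symmetry, so y appears only in even powers.
Then, observable constraints: it meets the x-axis at x = 0 (among the integer gridlines); it meets the y-axis at y = 0 (among the integer gridlines); it crosses the z-axis at the gridline z = 0.
Finally, the integer polynomial consistent with all of this is the stated p.

3*x^2 - 2*y^2 - z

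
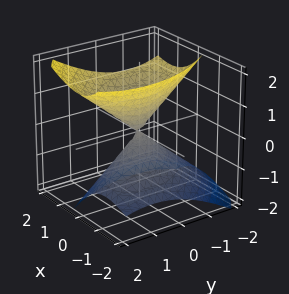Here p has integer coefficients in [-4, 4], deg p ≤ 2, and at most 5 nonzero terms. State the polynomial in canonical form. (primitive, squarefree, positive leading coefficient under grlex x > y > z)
3*x^2 + 2*x*y - 3*x*z + 2*y^2 - 3*z^2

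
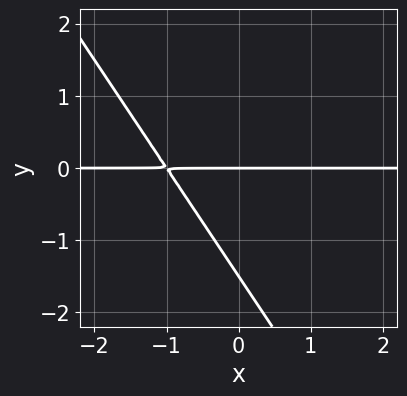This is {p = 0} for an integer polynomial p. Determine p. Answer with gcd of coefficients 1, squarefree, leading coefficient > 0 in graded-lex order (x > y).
3*x*y + 2*y^2 + 3*y

deg p = 2. The shape is more complex than any degree-1 curve.
From the visible intercepts: one y-axis crossing is at y = 0; every point of the x-axis in the box is on the curve.
The integer polynomial consistent with all of this is the stated p.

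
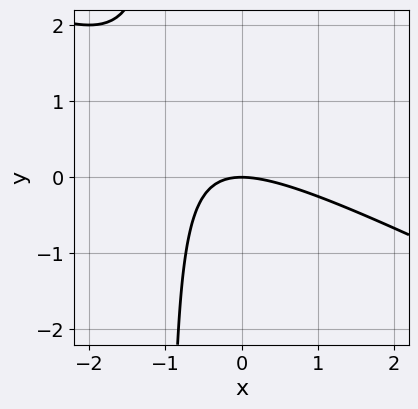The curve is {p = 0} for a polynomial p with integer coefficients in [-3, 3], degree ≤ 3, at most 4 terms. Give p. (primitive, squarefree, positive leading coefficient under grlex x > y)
First, the degree is 2 — no degree-1 curve has this shape.
Next, from the axis intercepts and sections: it crosses the x-axis at the gridline x = 0; one y-axis crossing is at y = 0.
Finally, assembling these constraints gives the stated polynomial.

x^2 + 2*x*y + 2*y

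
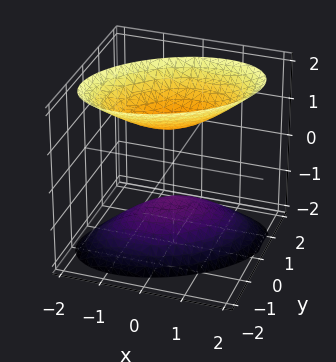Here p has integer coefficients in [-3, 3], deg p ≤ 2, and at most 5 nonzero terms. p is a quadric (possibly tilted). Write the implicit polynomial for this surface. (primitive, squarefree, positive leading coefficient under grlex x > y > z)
2*x^2 - 2*x*y + 3*y^2 - 2*z^2 + 2

There are 2 components.
Degree: no degree-1 surface has this shape, so deg p = 2.
From the visible intercepts: no y-intercept at any integer in the box; it misses every integer gridline on the x-axis; the z-axis gridline crossings are at z ∈ {-1, 1}.
Together with the visible shape, these determine p as stated.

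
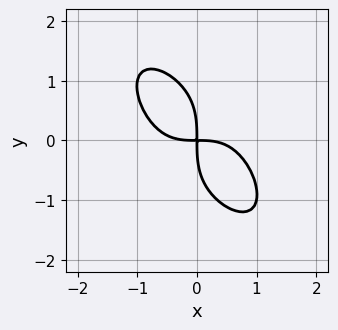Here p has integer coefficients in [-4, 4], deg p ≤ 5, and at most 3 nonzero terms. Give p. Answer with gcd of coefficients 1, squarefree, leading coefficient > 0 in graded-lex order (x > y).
2*x^4 + y^4 + 3*x*y

1. deg p = 4. No degree-3 curve has this shape.
2. Matching integer coefficients to the picture gives p.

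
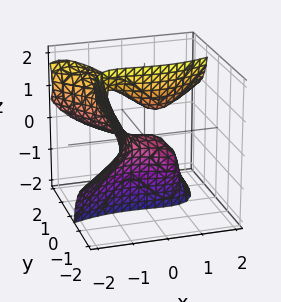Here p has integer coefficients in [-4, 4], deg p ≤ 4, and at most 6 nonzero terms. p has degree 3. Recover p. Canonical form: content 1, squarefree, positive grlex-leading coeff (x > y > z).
x^3 - 3*x*y*z - 3*y*z^2 + y^2 + z

First, degree: the shape is more complex than any degree-2 surface, so deg p = 3.
Then, from the visible intercepts: one y-axis crossing is at y = 0; it crosses the z-axis at the gridline z = 0; one x-axis crossing is at x = 0.
Finally, these observations pin down the coefficients.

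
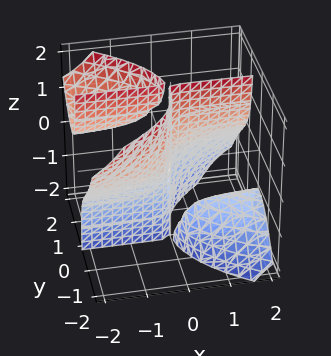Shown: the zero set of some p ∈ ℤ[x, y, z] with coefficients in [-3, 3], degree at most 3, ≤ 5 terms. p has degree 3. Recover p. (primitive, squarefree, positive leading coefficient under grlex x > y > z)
1. There are 3 components. Treating them together as one polynomial.
2. Degree: a generic line meets the surface in up to 3 points, so deg p = 3.
3. From the visible intercepts: the visible z-axis segment lies entirely on the surface; it crosses the y-axis at the gridline y = 0.
4. Solving for integer coefficients yields p as stated.

3*x*y*z + 2*y^3 - x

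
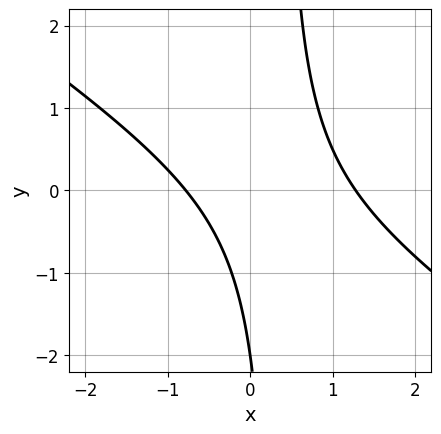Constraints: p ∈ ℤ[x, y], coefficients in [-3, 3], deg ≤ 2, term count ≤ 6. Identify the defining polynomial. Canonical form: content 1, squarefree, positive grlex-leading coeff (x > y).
The degree is 2 — the shape is more complex than any degree-1 curve.
Checking where it meets the axes: it crosses the y-axis at the gridline y = -2.
Solving for integer coefficients yields p as stated.

2*x^2 + 3*x*y - x - y - 2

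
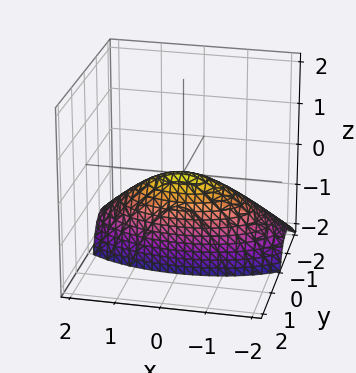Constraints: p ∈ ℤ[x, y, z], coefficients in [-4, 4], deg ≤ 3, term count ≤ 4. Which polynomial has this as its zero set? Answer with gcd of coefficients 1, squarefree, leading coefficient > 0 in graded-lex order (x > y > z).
x^2 + 3*y^2 - 3*y*z + 2*z

(a) deg p = 2. A generic line meets the surface in up to 2 points.
(b) Checking where it meets the axes: one z-axis crossing is at z = 0; it meets the x-axis at x = 0 (among the integer gridlines).
(c) Together with the visible shape, these determine p as stated.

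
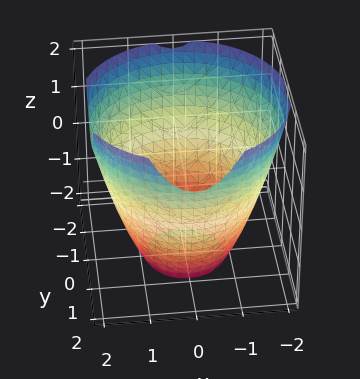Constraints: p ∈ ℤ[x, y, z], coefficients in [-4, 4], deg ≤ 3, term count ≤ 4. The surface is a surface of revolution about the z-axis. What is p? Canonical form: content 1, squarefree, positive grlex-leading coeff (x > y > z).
(a) deg p = 2. No degree-1 surface has this shape.
(b) Symmetry: every cross-section ⟂ z is a circle, so x, y appear only via x² + y².
(c) Checking where it meets the axes: no z-intercept at any integer in the box; a circular section at z = -1 has radius between 1 and 2.
(d) Assembling these constraints gives the stated polynomial.

x^2 + y^2 - z - 3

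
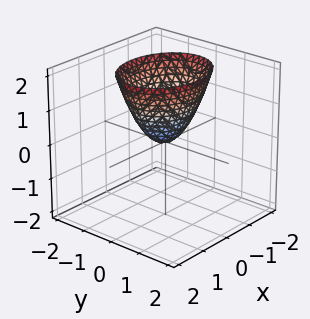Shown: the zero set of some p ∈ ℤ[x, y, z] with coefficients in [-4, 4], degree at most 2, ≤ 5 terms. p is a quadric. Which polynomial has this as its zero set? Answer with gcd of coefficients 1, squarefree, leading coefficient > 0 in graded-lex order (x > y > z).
2*x^2 + 3*y^2 - 2*z

Degree: a paraboloid; a quadric, so deg p = 2.
Symmetries: the y ↦ −y reflection is a symmetry, so y appears only in even powers; mirror symmetry x ↦ −x ⇒ only even powers of x.
From the axis intercepts and sections: it meets the y-axis at y = 0 (among the integer gridlines); one x-axis crossing is at x = 0; it meets the z-axis at z = 0 (among the integer gridlines).
The integer polynomial consistent with all of this is the stated p.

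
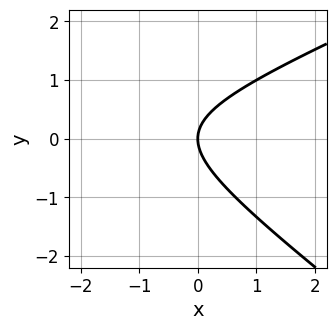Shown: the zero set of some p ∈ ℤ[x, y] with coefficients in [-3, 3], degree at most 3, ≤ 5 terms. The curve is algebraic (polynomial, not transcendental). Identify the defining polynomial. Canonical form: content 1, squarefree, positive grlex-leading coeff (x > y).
x^2 - x*y - 3*y^2 + 3*x

deg p = 2. No degree-1 curve has this shape.
From the axis intercepts and sections: one x-axis crossing is at x = 0; one y-axis crossing is at y = 0.
The integer polynomial consistent with all of this is the stated p.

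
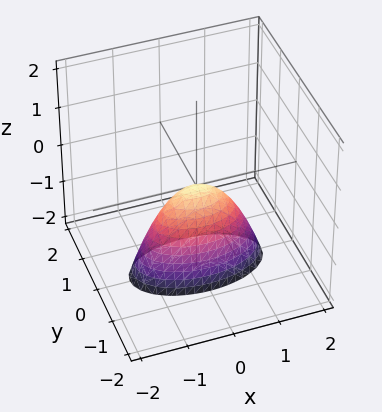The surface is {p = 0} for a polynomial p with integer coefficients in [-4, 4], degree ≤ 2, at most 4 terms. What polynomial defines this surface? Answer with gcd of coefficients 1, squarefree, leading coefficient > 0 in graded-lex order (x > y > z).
x^2 + 3*y^2 + z

First, degree: a single bowl opening along one axis; a quadric, so deg p = 2.
Then, symmetries: it's symmetric under y → −y, forcing even powers of y; the x ↦ −x reflection is a symmetry, so x appears only in even powers.
Next, from the axis intercepts and sections: it meets the z-axis at z = 0 (among the integer gridlines); it crosses the x-axis at the gridline x = 0; one y-axis crossing is at y = 0.
Finally, fitting integer coefficients to these (and the overall shape) gives p.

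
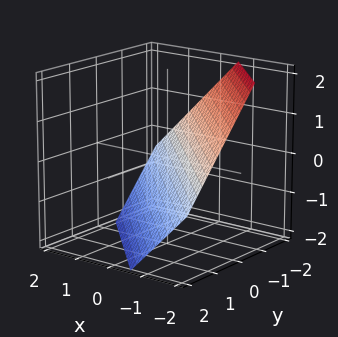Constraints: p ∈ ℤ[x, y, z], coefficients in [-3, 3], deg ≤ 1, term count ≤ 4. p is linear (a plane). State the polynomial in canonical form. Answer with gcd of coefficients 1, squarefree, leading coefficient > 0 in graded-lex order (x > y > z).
3*x + 3*y + 3*z + 2

Degree: the surface is flat (a plane), so deg p = 1.
The integer polynomial consistent with all of this is the stated p.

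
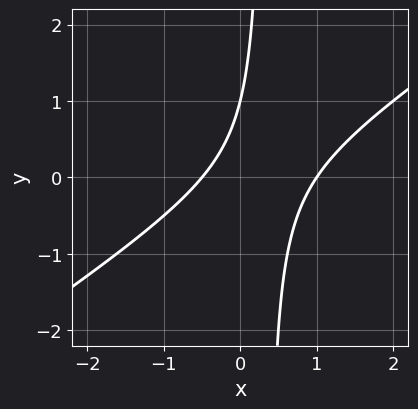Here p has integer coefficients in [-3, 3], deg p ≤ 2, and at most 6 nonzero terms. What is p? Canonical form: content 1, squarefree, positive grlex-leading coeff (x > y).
(a) Degree: a generic line meets the curve in up to 2 points, so deg p = 2.
(b) Reading off the gridlines: one x-axis crossing is at x = 1; it crosses the y-axis at the gridline y = 1.
(c) Together with the visible shape, these determine p as stated.

2*x^2 - 3*x*y - x + y - 1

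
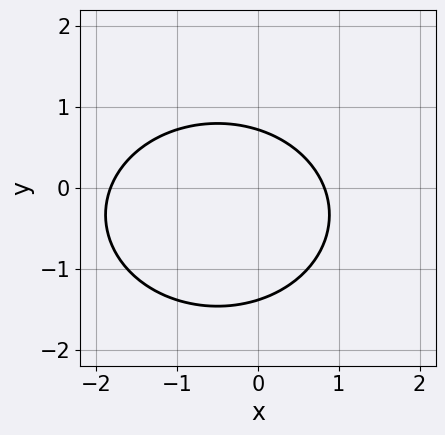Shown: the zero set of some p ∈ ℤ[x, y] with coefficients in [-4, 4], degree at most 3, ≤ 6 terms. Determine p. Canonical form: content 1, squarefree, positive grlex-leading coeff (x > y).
(a) deg p = 2. The shape is more complex than any degree-1 curve.
(b) Putting this together gives p.

2*x^2 + 3*y^2 + 2*x + 2*y - 3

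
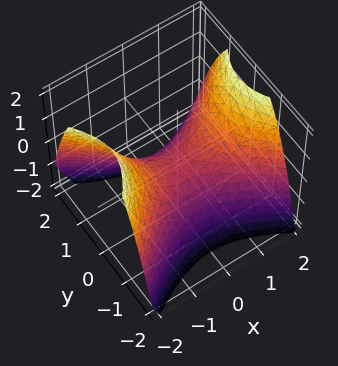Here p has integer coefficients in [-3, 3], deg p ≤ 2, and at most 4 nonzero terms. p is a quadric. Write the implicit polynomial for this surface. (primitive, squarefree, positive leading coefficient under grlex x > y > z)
First, deg p = 2.
Next, symmetries: the y ↦ −y reflection is a symmetry, so y appears only in even powers; it's symmetric under x → −x, forcing even powers of x.
Then, against the integer gridlines: one y-axis crossing is at y = 0; one x-axis crossing is at x = 0.
Finally, putting this together gives p.

2*x^2 - 3*y^2 - 3*z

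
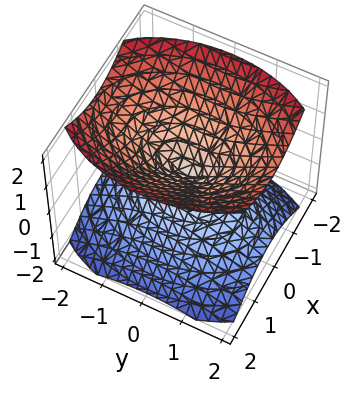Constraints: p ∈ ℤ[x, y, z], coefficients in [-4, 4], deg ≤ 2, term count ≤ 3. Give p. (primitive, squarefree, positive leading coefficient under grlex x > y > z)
2*x^2 + y^2 - 2*z^2

1. There are 2 components. They look like related sheets of one shape, so recover p as a whole.
2. Degree: a double cone through the origin; a quadric, so deg p = 2.
3. Symmetries: it's symmetric under y → −y, forcing even powers of y; it's symmetric under z → −z, forcing even powers of z; the x ↦ −x reflection is a symmetry, so x appears only in even powers.
4. From the visible intercepts: one y-axis crossing is at y = 0; it crosses the x-axis at the gridline x = 0.
5. Matching integer coefficients to the picture gives p.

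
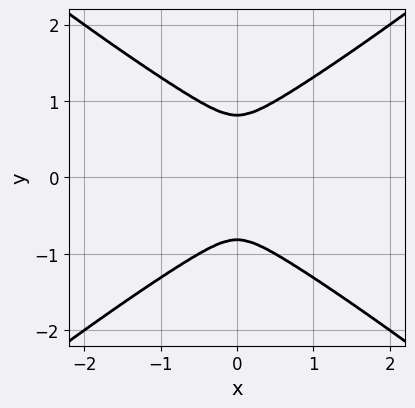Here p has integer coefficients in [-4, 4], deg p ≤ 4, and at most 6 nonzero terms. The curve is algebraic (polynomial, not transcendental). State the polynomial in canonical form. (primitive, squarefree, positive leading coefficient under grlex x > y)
2*x^2*y^2 - 3*y^4 + 2*x^2 + 2*y^2

(a) deg p = 4. No degree-3 curve has this shape.
(b) Symmetries: mirror symmetry y ↦ −y ⇒ only even powers of y; the x ↦ −x reflection is a symmetry, so x appears only in even powers.
(c) Solving for integer coefficients yields p as stated.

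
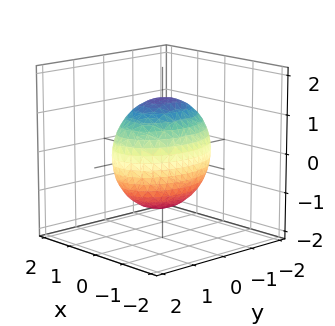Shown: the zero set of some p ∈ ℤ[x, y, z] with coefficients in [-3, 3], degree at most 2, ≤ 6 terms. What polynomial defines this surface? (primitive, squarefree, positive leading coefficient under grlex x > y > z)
2*x^2 + y^2 + z^2 - 2

(a) Degree: a closed, bounded, convex surface; a quadric, so deg p = 2.
(b) Symmetries: the x ↦ −x reflection is a symmetry, so x appears only in even powers; the z ↦ −z reflection is a symmetry, so z appears only in even powers; the y ↦ −y reflection is a symmetry, so y appears only in even powers.
(c) Checking where it meets the axes: the x-axis gridline crossings are at x ∈ {-1, 1}.
(d) Assembling these constraints gives the stated polynomial.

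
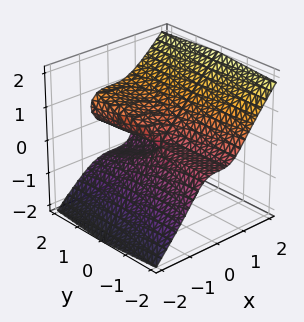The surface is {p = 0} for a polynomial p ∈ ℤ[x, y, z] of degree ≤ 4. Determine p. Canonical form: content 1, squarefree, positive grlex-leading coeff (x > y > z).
2*x^3 - 2*z^3 + y*z

(a) The degree is 3 — no degree-2 surface has this shape.
(b) From the visible intercepts: one x-axis crossing is at x = 0; the visible y-axis segment lies entirely on the surface.
(c) Together with the visible shape, these determine p as stated.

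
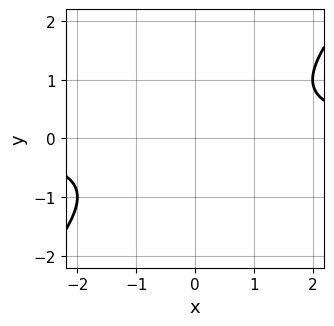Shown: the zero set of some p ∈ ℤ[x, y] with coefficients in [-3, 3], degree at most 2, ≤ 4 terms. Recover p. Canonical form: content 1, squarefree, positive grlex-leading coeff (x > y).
x*y - y^2 - 1

(a) Degree: no degree-1 curve has this shape, so deg p = 2.
(b) From the axis intercepts and sections: the curve avoids every integer y-axis point in the box; no x-intercept at any integer in the box.
(c) Fitting integer coefficients to these (and the overall shape) gives p.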